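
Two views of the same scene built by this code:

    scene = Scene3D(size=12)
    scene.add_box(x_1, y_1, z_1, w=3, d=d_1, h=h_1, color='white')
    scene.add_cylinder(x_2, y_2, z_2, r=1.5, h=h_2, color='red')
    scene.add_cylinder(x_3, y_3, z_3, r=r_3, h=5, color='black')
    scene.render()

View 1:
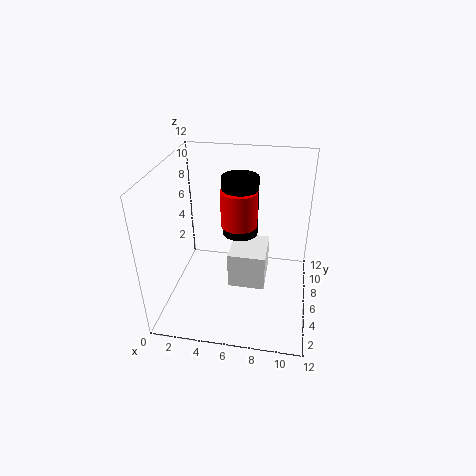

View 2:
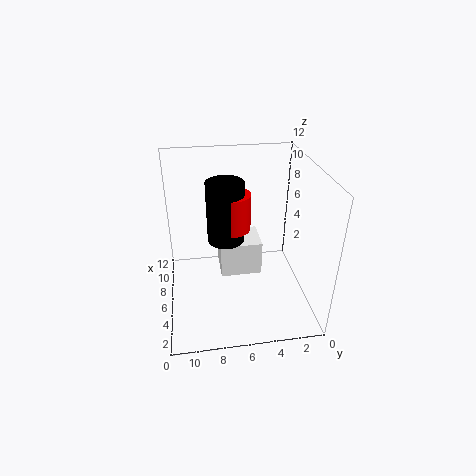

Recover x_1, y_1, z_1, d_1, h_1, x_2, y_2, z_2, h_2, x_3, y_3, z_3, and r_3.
x_1 = 5.5, y_1 = 4, z_1 = 2.5, d_1 = 3.5, h_1 = 3, x_2 = 6, y_2 = 6.5, z_2 = 7, h_2 = 3, x_3 = 6, y_3 = 7, z_3 = 6, r_3 = 1.5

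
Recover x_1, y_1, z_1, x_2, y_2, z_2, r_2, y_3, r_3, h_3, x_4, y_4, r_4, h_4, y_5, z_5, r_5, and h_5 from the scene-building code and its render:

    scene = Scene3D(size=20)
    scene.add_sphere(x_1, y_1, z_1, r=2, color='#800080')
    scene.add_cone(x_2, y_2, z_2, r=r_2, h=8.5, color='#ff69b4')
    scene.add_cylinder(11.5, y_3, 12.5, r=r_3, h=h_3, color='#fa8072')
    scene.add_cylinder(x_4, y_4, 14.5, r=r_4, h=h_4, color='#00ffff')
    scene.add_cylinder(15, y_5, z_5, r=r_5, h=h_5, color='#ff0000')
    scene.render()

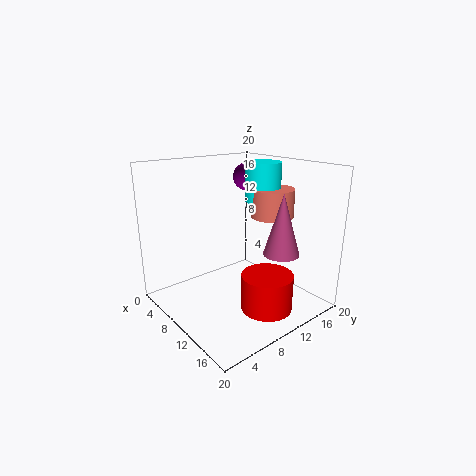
x_1 = 6.5
y_1 = 14.5
z_1 = 17.5
x_2 = 14.5
y_2 = 14
z_2 = 8
r_2 = 2.5
y_3 = 15
r_3 = 3
h_3 = 4
x_4 = 10
y_4 = 14.5
r_4 = 2.5
h_4 = 5.5
y_5 = 11
z_5 = 1
r_5 = 3.5
h_5 = 5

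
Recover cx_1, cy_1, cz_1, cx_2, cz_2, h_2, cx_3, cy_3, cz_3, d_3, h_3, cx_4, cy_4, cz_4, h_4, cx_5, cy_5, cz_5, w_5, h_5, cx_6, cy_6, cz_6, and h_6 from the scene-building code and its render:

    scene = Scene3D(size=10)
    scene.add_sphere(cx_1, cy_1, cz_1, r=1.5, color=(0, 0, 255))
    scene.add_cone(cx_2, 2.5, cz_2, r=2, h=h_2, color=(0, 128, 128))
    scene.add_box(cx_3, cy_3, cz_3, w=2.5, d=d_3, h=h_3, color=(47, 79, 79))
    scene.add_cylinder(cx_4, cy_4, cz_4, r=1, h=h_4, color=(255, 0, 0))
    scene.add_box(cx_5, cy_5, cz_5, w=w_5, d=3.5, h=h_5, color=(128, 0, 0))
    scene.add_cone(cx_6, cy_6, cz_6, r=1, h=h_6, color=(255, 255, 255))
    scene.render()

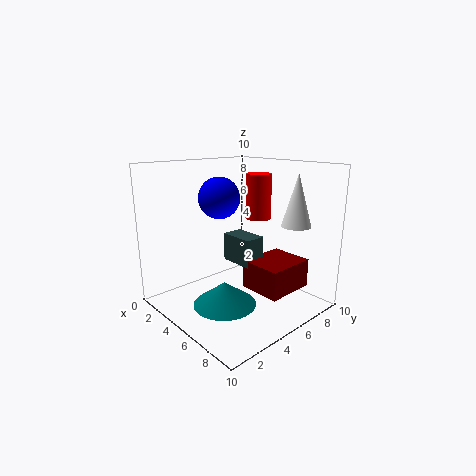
cx_1 = 3, cy_1 = 5, cz_1 = 7.5, cx_2 = 6.5, cz_2 = 1.5, h_2 = 1.5, cx_3 = 3.5, cy_3 = 5, cz_3 = 3, d_3 = 1.5, h_3 = 2, cx_4 = 3.5, cy_4 = 8.5, cz_4 = 5.5, h_4 = 3.5, cx_5 = 5.5, cy_5 = 5, cz_5 = 1.5, w_5 = 3, h_5 = 2, cx_6 = 8, cy_6 = 7.5, cz_6 = 6, h_6 = 3.5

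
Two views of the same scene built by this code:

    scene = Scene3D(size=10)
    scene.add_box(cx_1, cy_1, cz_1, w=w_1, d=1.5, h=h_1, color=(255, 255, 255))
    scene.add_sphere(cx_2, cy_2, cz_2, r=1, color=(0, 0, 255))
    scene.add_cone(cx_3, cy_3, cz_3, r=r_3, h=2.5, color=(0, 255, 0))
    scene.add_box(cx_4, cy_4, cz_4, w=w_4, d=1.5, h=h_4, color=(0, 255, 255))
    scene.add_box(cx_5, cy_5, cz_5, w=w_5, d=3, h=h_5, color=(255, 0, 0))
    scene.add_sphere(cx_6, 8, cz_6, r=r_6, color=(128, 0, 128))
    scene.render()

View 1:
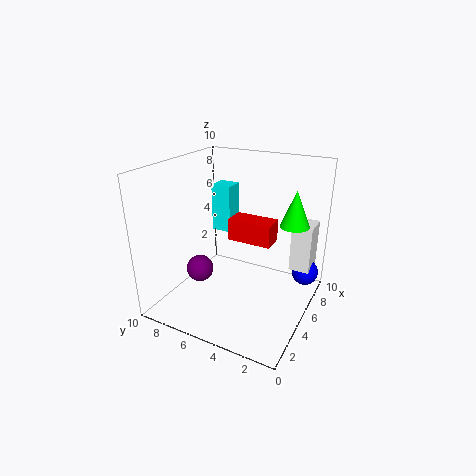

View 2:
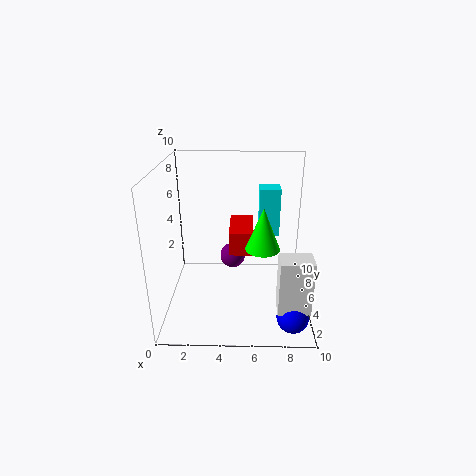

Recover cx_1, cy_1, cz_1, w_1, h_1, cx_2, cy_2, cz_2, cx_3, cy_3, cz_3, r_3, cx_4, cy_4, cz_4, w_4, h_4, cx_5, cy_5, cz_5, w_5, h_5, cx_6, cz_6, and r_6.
cx_1 = 7.5, cy_1 = 0.5, cz_1 = 2, w_1 = 2, h_1 = 3.5, cx_2 = 8.5, cy_2 = 1, cz_2 = 1.5, cx_3 = 6.5, cy_3 = 1.5, cz_3 = 6, r_3 = 1, cx_4 = 6.5, cy_4 = 6.5, cz_4 = 4.5, w_4 = 1.5, h_4 = 3.5, cx_5 = 4.5, cy_5 = 2.5, cz_5 = 5, w_5 = 1.5, h_5 = 1.5, cx_6 = 4.5, cz_6 = 2, r_6 = 1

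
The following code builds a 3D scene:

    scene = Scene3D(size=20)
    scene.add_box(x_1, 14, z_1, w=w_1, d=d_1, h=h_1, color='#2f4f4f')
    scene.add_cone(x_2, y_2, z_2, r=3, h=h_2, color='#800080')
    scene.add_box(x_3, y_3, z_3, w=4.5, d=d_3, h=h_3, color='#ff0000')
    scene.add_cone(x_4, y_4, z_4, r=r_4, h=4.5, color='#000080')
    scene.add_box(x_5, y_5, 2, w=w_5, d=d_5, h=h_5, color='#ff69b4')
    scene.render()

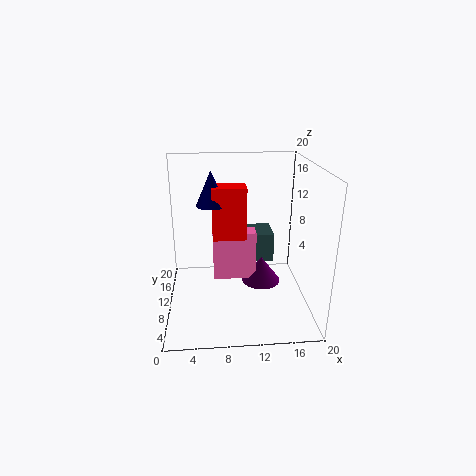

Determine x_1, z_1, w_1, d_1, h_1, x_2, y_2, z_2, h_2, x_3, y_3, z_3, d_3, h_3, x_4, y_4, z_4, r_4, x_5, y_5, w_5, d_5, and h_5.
x_1 = 9.5; z_1 = 4; w_1 = 6.5; d_1 = 5; h_1 = 4.5; x_2 = 14; y_2 = 13.5; z_2 = 1; h_2 = 4; x_3 = 6.5; y_3 = 8; z_3 = 10.5; d_3 = 3; h_3 = 7; x_4 = 6.5; y_4 = 9.5; z_4 = 15; r_4 = 2; x_5 = 6.5; y_5 = 12.5; w_5 = 6.5; d_5 = 2.5; h_5 = 7.5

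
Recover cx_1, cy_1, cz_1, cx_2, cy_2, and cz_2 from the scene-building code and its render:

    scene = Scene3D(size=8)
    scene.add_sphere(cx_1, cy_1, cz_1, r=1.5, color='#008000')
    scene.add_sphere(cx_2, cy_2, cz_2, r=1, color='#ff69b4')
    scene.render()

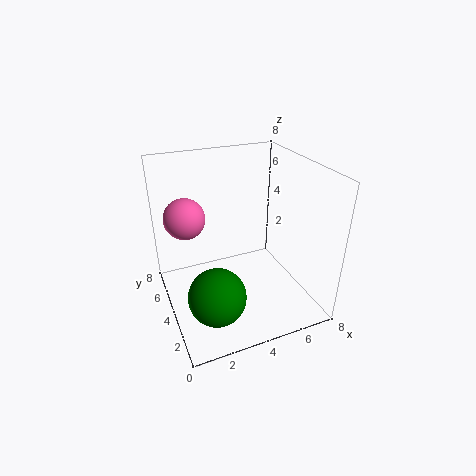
cx_1 = 2; cy_1 = 2; cz_1 = 2; cx_2 = 1; cy_2 = 3.5; cz_2 = 6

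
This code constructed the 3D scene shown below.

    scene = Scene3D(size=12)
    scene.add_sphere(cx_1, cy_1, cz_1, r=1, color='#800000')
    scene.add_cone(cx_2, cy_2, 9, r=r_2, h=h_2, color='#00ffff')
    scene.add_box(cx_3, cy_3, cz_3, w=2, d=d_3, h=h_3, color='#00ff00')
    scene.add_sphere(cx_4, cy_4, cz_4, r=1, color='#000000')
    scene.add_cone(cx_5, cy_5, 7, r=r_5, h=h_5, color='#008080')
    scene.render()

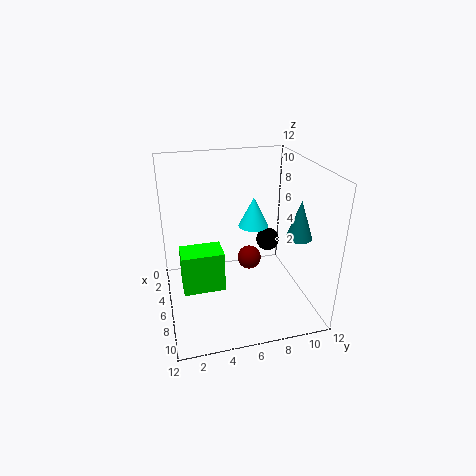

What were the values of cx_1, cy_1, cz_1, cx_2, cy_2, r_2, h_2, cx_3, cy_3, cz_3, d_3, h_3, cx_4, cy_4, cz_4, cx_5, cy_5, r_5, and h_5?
cx_1 = 6; cy_1 = 7; cz_1 = 4; cx_2 = 10; cy_2 = 6; r_2 = 1; h_2 = 2; cx_3 = 8; cy_3 = 1; cz_3 = 4; d_3 = 3; h_3 = 3; cx_4 = 5; cy_4 = 9; cz_4 = 5; cx_5 = 9; cy_5 = 10; r_5 = 1; h_5 = 3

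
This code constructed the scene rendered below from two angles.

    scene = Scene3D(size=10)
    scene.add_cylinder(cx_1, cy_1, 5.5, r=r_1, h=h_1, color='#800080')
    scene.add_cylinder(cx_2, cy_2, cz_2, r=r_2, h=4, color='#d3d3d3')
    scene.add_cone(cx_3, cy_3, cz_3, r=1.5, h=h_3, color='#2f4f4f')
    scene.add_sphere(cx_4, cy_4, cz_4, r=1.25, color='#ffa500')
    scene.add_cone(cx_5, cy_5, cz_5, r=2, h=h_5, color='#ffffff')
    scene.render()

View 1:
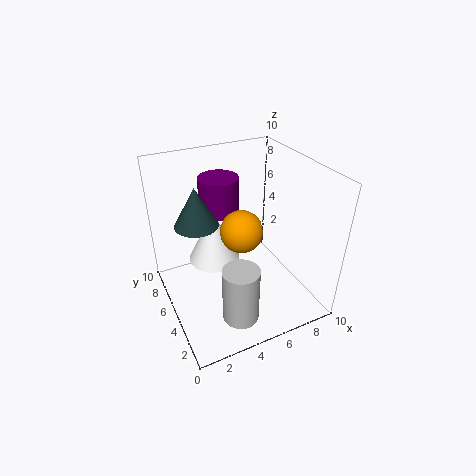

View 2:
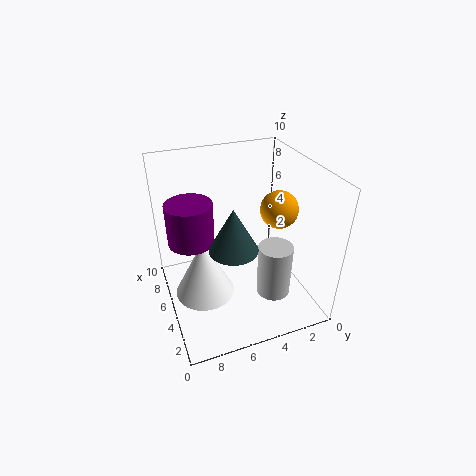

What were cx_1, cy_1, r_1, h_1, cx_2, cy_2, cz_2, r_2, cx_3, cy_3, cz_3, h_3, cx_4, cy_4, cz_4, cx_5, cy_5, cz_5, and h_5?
cx_1 = 5; cy_1 = 8.25; r_1 = 1.5; h_1 = 2.75; cx_2 = 4; cy_2 = 2.5; cz_2 = 0.25; r_2 = 1.25; cx_3 = 2.5; cy_3 = 6.25; cz_3 = 6; h_3 = 2.75; cx_4 = 4; cy_4 = 2.5; cz_4 = 7.25; cx_5 = 4.25; cy_5 = 7.75; cz_5 = 1.75; h_5 = 4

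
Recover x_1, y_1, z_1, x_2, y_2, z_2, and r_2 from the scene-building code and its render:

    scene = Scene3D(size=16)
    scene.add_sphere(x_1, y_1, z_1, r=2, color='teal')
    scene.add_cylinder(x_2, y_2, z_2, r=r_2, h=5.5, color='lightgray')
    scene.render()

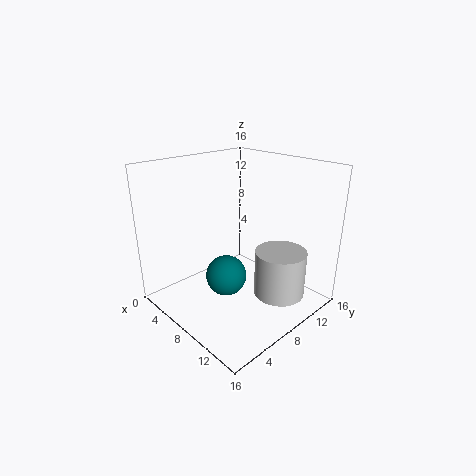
x_1 = 10.5, y_1 = 4, z_1 = 6, x_2 = 11, y_2 = 12, z_2 = 0.5, r_2 = 3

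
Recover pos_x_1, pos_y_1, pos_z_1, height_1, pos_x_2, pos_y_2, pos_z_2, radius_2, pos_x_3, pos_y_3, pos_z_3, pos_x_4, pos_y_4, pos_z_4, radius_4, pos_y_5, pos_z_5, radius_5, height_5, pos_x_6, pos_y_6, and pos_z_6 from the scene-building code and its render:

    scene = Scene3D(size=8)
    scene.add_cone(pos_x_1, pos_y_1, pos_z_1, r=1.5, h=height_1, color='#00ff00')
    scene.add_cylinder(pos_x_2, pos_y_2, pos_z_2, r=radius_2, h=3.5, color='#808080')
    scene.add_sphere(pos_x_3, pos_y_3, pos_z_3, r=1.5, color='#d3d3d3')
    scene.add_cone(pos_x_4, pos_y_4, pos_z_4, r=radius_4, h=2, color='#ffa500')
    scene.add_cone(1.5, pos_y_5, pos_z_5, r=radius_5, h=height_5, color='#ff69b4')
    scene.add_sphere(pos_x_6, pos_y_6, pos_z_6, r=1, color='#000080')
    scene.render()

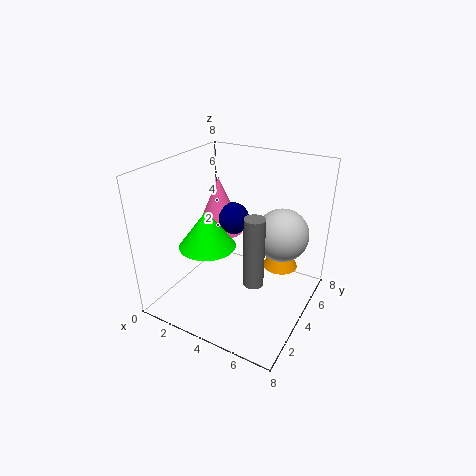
pos_x_1 = 3
pos_y_1 = 2.5
pos_z_1 = 4
height_1 = 2
pos_x_2 = 6
pos_y_2 = 2
pos_z_2 = 3
radius_2 = 0.5
pos_x_3 = 6
pos_y_3 = 5.5
pos_z_3 = 4
pos_x_4 = 6
pos_y_4 = 5.5
pos_z_4 = 2
radius_4 = 1
pos_y_5 = 6
pos_z_5 = 3
radius_5 = 1.5
height_5 = 3.5
pos_x_6 = 2.5
pos_y_6 = 6
pos_z_6 = 4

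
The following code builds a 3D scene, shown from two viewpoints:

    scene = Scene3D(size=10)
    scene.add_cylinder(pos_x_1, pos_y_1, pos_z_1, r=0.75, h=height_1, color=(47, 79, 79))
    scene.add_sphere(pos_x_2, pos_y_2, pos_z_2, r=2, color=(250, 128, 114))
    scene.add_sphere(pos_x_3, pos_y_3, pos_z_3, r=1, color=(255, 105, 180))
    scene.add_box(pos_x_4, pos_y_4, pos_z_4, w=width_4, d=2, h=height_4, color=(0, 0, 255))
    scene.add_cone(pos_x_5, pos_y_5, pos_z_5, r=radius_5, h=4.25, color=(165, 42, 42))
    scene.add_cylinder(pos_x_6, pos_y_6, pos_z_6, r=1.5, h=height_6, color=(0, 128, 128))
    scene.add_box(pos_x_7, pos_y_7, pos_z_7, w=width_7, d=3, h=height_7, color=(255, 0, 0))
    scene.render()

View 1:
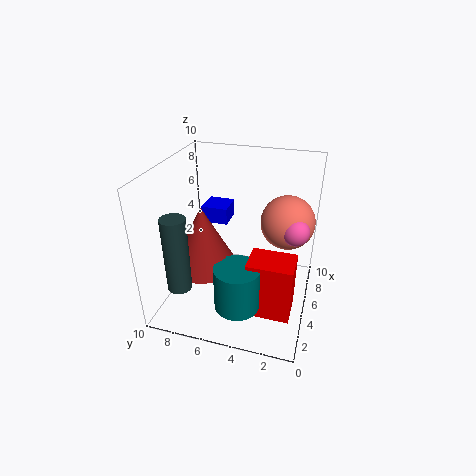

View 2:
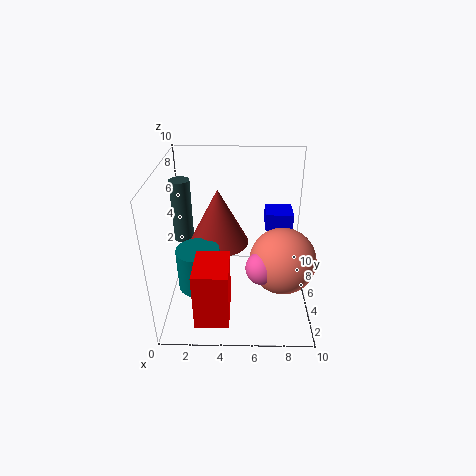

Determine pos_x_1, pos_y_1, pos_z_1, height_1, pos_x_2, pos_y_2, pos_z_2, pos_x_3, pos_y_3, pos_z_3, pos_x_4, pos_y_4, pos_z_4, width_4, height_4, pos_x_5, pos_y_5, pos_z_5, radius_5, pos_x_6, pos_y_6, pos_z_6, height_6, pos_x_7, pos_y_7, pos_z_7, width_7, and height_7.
pos_x_1 = 0.75, pos_y_1 = 7.5, pos_z_1 = 3.5, height_1 = 4.75, pos_x_2 = 7.75, pos_y_2 = 2, pos_z_2 = 5.25, pos_x_3 = 6.5, pos_y_3 = 1.25, pos_z_3 = 5.25, pos_x_4 = 7, pos_y_4 = 6.5, pos_z_4 = 4.75, width_4 = 2, height_4 = 1.25, pos_x_5 = 3.5, pos_y_5 = 7, pos_z_5 = 3.5, radius_5 = 2.25, pos_x_6 = 2.25, pos_y_6 = 4.25, pos_z_6 = 1.5, height_6 = 3, pos_x_7 = 2.25, pos_y_7 = 0.75, pos_z_7 = 0.75, width_7 = 2.25, height_7 = 4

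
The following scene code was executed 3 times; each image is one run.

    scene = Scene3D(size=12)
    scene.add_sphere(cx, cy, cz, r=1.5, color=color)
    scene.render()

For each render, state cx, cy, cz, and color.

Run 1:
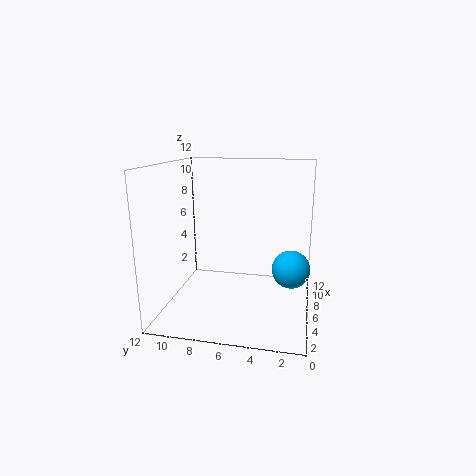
cx = 5
cy = 1.5
cz = 4
color = 'deepskyblue'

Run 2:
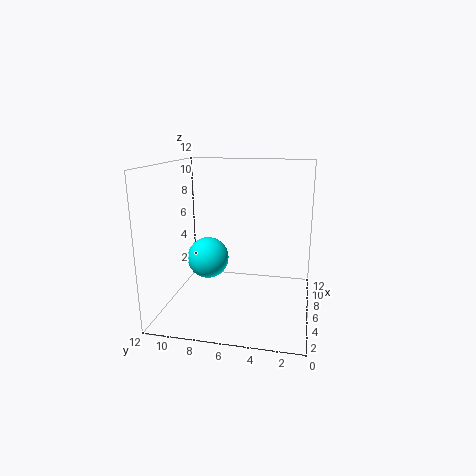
cx = 2.5
cy = 7.5
cz = 5.5
color = 'cyan'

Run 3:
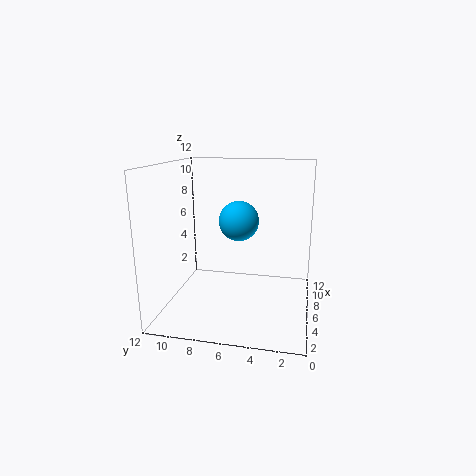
cx = 4
cy = 5.5
cz = 8
color = 'deepskyblue'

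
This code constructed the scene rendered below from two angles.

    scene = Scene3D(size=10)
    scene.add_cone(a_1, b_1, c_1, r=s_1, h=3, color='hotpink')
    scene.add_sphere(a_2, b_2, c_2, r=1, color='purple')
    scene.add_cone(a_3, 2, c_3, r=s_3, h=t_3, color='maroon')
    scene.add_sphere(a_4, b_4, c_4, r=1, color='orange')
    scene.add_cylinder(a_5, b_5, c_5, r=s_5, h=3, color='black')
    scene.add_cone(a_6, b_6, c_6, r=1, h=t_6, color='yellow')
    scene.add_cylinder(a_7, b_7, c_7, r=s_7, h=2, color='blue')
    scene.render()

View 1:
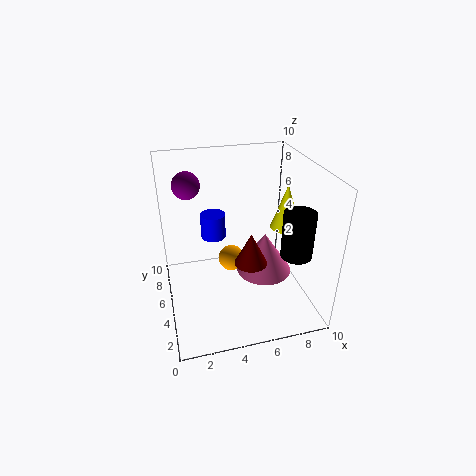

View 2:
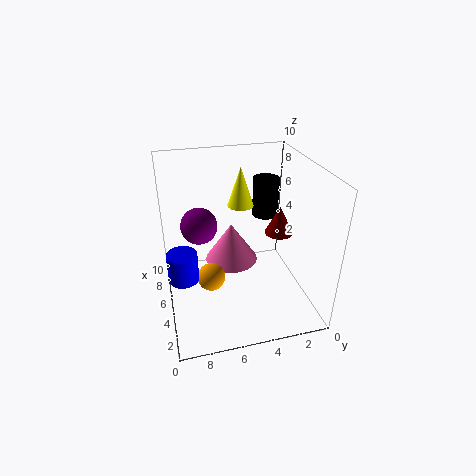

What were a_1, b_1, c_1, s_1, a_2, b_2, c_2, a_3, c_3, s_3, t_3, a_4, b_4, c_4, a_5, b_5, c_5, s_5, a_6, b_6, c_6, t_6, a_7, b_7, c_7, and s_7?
a_1 = 7; b_1 = 5; c_1 = 2; s_1 = 2; a_2 = 2; b_2 = 8; c_2 = 8; a_3 = 5; c_3 = 5; s_3 = 1; t_3 = 2; a_4 = 5; b_4 = 7; c_4 = 2; a_5 = 8; b_5 = 2; c_5 = 5; s_5 = 1; a_6 = 8; b_6 = 4; c_6 = 6; t_6 = 3; a_7 = 4; b_7 = 9; c_7 = 3; s_7 = 1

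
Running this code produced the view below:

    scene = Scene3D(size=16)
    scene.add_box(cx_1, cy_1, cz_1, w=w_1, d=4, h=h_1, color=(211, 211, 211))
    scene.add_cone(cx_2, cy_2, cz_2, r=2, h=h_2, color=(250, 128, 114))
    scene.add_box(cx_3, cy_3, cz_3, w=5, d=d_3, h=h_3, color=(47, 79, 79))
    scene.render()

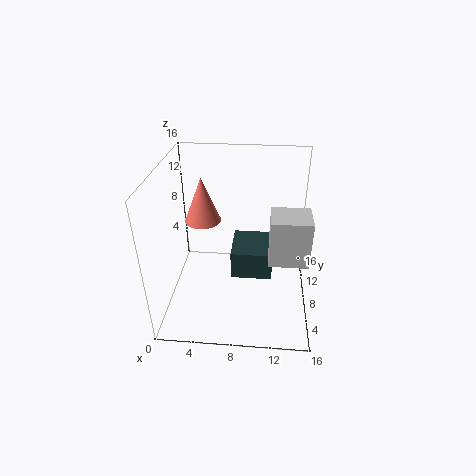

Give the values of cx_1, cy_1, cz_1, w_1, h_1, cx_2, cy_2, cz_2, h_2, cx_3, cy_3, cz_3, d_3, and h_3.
cx_1 = 11.5
cy_1 = 7
cz_1 = 5
w_1 = 4.5
h_1 = 5.5
cx_2 = 4
cy_2 = 9
cz_2 = 9.5
h_2 = 5
cx_3 = 7
cy_3 = 9
cz_3 = 1.5
d_3 = 5.5
h_3 = 3.5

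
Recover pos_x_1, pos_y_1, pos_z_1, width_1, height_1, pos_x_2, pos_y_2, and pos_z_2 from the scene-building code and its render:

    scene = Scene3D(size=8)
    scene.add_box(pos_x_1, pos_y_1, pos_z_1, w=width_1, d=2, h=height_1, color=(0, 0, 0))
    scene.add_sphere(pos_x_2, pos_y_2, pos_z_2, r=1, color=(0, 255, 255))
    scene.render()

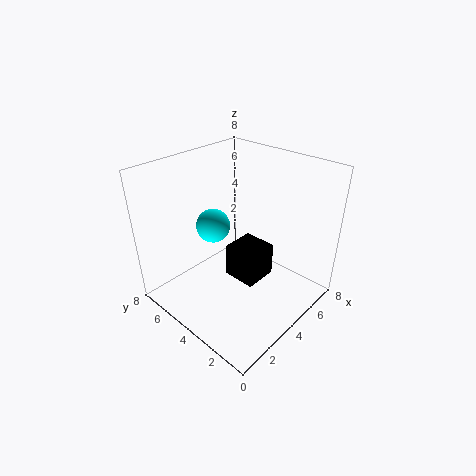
pos_x_1 = 4
pos_y_1 = 3
pos_z_1 = 1
width_1 = 2
height_1 = 2
pos_x_2 = 4
pos_y_2 = 6
pos_z_2 = 4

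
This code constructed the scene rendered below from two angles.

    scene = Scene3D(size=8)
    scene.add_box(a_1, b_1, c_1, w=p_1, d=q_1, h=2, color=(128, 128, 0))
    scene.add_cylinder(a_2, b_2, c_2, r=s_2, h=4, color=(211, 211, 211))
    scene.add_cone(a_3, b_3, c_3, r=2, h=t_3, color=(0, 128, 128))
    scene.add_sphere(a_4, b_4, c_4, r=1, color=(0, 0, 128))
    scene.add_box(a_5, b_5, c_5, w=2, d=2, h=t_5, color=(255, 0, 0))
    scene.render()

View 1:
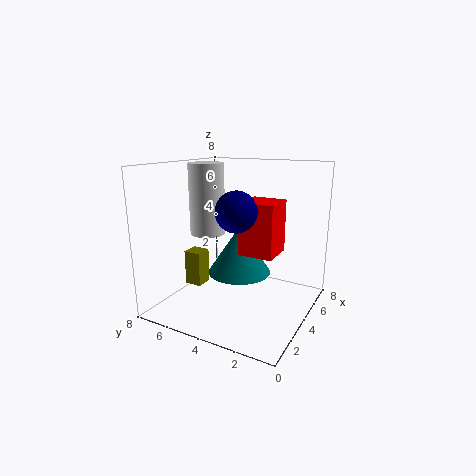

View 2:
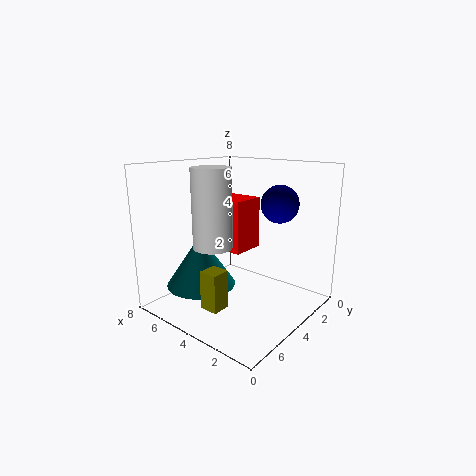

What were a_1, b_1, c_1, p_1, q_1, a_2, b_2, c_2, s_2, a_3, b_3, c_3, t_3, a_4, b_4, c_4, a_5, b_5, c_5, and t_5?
a_1 = 3, b_1 = 6, c_1 = 1, p_1 = 1, q_1 = 1, a_2 = 4, b_2 = 6, c_2 = 4, s_2 = 1, a_3 = 6, b_3 = 5, c_3 = 1, t_3 = 3, a_4 = 2, b_4 = 3, c_4 = 6, a_5 = 4, b_5 = 2, c_5 = 3, t_5 = 3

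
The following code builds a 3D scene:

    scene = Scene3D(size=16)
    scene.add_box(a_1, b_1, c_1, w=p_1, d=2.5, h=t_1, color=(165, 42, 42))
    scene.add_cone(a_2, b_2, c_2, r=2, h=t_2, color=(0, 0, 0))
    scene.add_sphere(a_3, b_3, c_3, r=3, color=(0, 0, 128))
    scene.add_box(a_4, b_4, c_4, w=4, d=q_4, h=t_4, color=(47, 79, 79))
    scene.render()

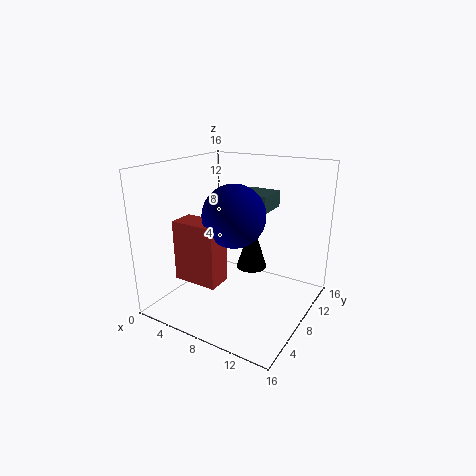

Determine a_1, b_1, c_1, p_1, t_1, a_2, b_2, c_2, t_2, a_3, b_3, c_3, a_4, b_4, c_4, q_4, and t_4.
a_1 = 5, b_1 = 1, c_1 = 5.5, p_1 = 4.5, t_1 = 6, a_2 = 6.5, b_2 = 14, c_2 = 1.5, t_2 = 6.5, a_3 = 10, b_3 = 4, c_3 = 12, a_4 = 5.5, b_4 = 11.5, c_4 = 10, q_4 = 4, t_4 = 2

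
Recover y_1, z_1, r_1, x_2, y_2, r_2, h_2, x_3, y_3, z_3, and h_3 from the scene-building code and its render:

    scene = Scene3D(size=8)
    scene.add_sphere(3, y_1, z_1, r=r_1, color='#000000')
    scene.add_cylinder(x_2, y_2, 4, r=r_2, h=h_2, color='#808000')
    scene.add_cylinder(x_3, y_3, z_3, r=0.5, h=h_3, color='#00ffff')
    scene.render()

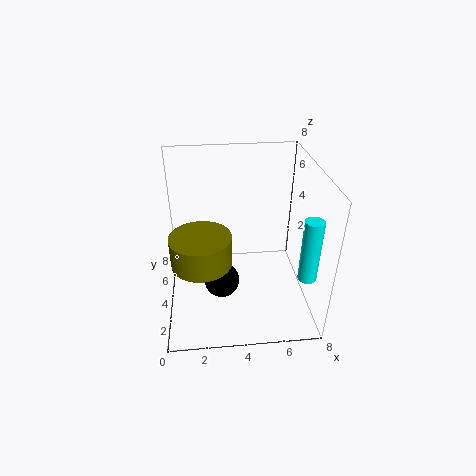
y_1 = 3.5
z_1 = 1.5
r_1 = 1
x_2 = 2
y_2 = 2
r_2 = 1.5
h_2 = 1.5
x_3 = 7.5
y_3 = 2
z_3 = 2.5
h_3 = 3.5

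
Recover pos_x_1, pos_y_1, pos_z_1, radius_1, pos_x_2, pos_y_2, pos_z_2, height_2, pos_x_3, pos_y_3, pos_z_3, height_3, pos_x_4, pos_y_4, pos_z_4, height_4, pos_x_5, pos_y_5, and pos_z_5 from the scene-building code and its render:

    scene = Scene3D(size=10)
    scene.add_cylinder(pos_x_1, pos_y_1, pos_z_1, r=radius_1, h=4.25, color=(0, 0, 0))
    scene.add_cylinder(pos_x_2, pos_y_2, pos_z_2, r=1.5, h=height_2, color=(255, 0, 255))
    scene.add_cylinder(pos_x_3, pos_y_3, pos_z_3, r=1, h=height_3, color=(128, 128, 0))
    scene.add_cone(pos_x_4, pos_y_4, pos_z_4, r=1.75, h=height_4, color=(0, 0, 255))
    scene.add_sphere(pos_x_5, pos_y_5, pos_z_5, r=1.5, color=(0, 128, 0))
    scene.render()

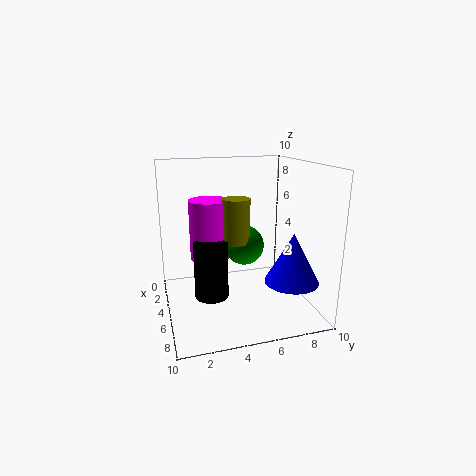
pos_x_1 = 4; pos_y_1 = 3.25; pos_z_1 = 0.25; radius_1 = 1.25; pos_x_2 = 2.5; pos_y_2 = 3.5; pos_z_2 = 2.75; height_2 = 4.5; pos_x_3 = 3.75; pos_y_3 = 5.25; pos_z_3 = 4.25; height_3 = 3.25; pos_x_4 = 8; pos_y_4 = 7.75; pos_z_4 = 2.75; height_4 = 3.25; pos_x_5 = 3.25; pos_y_5 = 6; pos_z_5 = 3.75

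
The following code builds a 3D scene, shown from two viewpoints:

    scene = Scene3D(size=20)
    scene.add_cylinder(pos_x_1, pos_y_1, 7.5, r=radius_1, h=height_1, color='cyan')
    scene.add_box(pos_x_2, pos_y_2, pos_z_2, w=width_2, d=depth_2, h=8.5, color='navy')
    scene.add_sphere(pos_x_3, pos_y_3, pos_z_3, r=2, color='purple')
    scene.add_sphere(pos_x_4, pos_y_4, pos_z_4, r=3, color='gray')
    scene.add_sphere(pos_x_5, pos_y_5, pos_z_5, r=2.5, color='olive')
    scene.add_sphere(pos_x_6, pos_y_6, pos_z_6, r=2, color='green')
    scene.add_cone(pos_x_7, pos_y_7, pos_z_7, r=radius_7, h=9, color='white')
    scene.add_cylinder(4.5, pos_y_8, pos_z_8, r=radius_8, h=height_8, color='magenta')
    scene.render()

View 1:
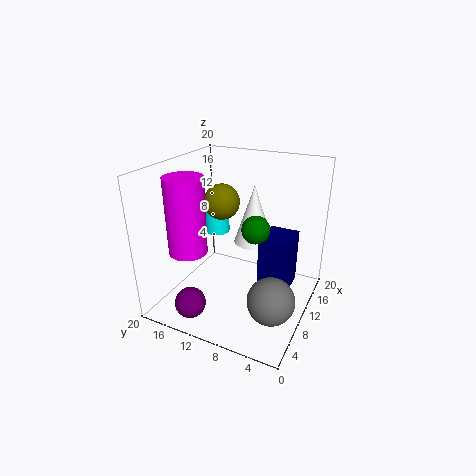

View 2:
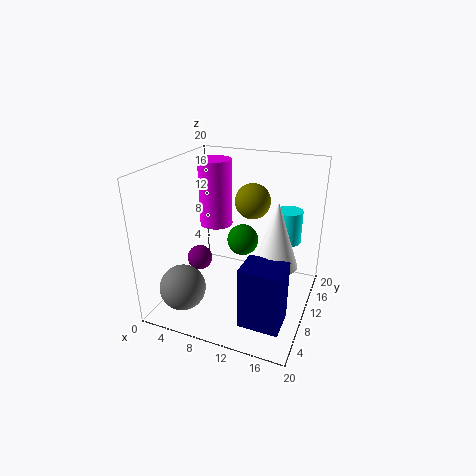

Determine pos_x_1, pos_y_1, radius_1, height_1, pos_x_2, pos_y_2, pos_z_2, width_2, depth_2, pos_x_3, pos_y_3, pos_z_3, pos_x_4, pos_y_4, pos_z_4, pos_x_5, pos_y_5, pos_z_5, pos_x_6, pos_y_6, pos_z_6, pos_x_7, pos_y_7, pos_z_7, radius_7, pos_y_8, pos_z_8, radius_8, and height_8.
pos_x_1 = 15.5, pos_y_1 = 16.5, radius_1 = 2, height_1 = 5, pos_x_2 = 12.5, pos_y_2 = 3.5, pos_z_2 = 0.5, width_2 = 5.5, depth_2 = 4.5, pos_x_3 = 2, pos_y_3 = 13, pos_z_3 = 3.5, pos_x_4 = 5, pos_y_4 = 3, pos_z_4 = 5, pos_x_5 = 11, pos_y_5 = 13, pos_z_5 = 14.5, pos_x_6 = 11.5, pos_y_6 = 8, pos_z_6 = 11, pos_x_7 = 15.5, pos_y_7 = 10, pos_z_7 = 7, radius_7 = 3, pos_y_8 = 14.5, pos_z_8 = 9.5, radius_8 = 2.5, height_8 = 10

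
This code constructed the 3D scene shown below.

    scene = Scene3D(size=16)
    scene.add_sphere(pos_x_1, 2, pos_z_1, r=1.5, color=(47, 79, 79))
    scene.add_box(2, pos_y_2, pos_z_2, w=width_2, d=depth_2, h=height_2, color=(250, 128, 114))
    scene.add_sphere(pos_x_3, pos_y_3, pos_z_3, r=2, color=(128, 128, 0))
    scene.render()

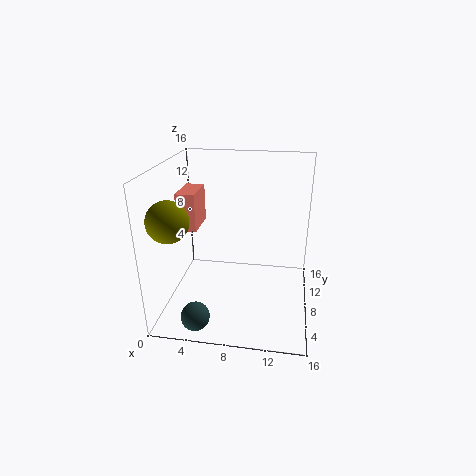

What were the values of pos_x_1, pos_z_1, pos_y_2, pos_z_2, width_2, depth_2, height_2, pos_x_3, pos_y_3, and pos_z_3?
pos_x_1 = 4.5, pos_z_1 = 1.5, pos_y_2 = 5.5, pos_z_2 = 9.5, width_2 = 2, depth_2 = 4, height_2 = 4, pos_x_3 = 2.5, pos_y_3 = 2, pos_z_3 = 12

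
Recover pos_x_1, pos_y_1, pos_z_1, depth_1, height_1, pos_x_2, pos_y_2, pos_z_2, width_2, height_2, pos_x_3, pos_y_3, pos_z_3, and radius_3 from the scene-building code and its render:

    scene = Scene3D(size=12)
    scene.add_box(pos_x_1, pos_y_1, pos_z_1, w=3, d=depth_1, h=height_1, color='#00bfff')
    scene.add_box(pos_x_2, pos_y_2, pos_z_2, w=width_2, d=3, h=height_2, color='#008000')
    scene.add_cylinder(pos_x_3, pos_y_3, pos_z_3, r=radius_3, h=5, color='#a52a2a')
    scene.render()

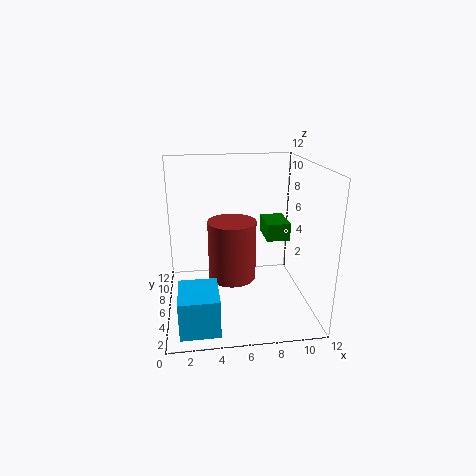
pos_x_1 = 1, pos_y_1 = 0.5, pos_z_1 = 0.5, depth_1 = 3.5, height_1 = 3, pos_x_2 = 8.5, pos_y_2 = 6, pos_z_2 = 5.5, width_2 = 2, height_2 = 1.5, pos_x_3 = 5.5, pos_y_3 = 6, pos_z_3 = 2.5, radius_3 = 2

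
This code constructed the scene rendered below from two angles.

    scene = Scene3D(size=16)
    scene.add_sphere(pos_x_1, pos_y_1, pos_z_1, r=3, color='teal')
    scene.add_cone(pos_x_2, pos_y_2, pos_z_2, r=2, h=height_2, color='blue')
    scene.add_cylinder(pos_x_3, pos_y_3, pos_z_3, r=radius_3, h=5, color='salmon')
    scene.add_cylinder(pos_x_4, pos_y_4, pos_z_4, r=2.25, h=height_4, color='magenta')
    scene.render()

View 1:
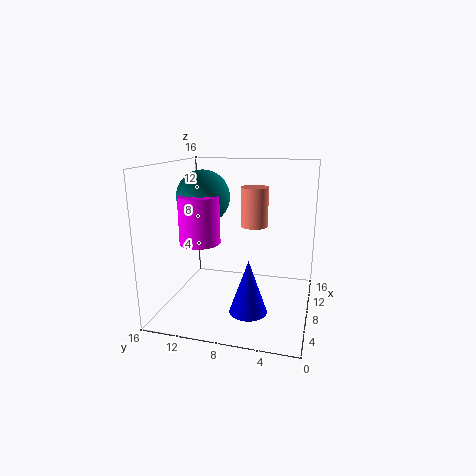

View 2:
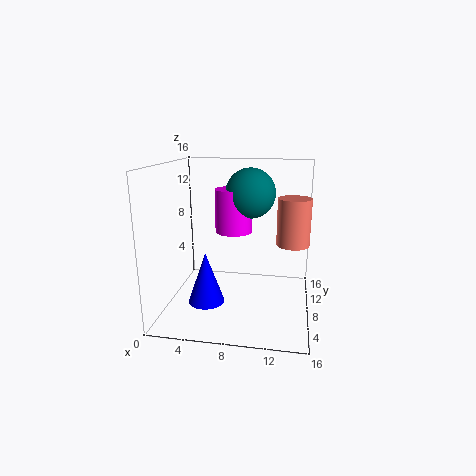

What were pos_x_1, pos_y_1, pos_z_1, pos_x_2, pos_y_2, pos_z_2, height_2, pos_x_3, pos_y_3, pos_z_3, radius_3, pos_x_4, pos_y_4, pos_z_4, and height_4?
pos_x_1 = 8.75, pos_y_1 = 12.25, pos_z_1 = 12.25, pos_x_2 = 4.75, pos_y_2 = 6, pos_z_2 = 1, height_2 = 5.75, pos_x_3 = 14, pos_y_3 = 7.5, pos_z_3 = 7.75, radius_3 = 1.75, pos_x_4 = 6.75, pos_y_4 = 12, pos_z_4 = 7.5, height_4 = 5.25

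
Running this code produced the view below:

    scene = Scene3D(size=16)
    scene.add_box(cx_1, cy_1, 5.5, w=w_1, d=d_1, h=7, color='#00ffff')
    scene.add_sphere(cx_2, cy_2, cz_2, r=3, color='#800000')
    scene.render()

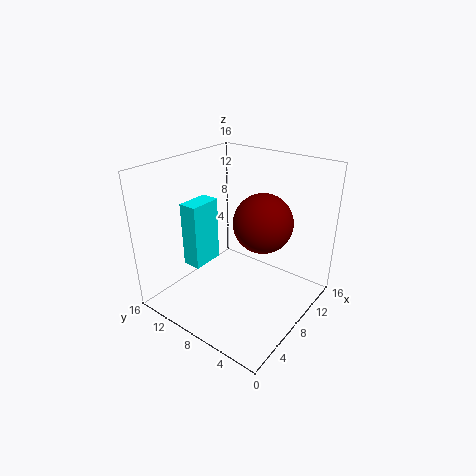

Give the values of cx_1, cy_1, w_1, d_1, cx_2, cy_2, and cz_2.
cx_1 = 3.5
cy_1 = 10
w_1 = 3.5
d_1 = 2
cx_2 = 7.5
cy_2 = 4.5
cz_2 = 11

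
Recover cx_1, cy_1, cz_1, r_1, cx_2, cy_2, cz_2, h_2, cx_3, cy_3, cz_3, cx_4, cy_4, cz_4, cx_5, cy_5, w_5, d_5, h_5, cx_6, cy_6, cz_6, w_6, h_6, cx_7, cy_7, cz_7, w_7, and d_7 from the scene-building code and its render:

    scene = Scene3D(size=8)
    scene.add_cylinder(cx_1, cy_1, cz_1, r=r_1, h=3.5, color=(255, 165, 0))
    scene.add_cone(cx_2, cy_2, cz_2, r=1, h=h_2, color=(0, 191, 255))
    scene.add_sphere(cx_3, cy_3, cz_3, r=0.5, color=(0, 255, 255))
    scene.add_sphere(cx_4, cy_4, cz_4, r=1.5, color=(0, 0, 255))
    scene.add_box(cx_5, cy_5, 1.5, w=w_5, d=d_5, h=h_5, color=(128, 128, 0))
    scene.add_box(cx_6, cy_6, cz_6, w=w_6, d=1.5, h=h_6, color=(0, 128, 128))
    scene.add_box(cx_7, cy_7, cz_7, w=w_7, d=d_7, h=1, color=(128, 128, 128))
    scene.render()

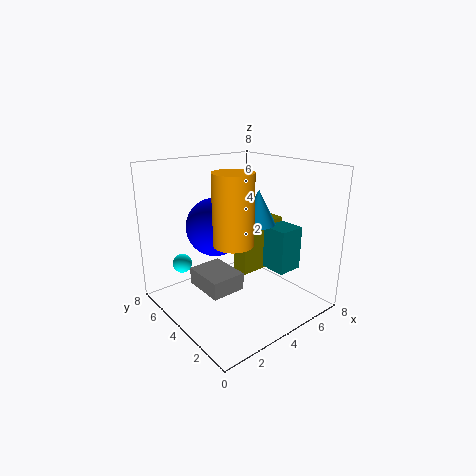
cx_1 = 2.5, cy_1 = 2.5, cz_1 = 4.5, r_1 = 1, cx_2 = 5.5, cy_2 = 4, cz_2 = 4.5, h_2 = 2, cx_3 = 1, cy_3 = 5, cz_3 = 3, cx_4 = 2.5, cy_4 = 4, cz_4 = 5, cx_5 = 4.5, cy_5 = 4, w_5 = 3, d_5 = 1, h_5 = 3, cx_6 = 5.5, cy_6 = 2, cz_6 = 2, w_6 = 1.5, h_6 = 2.5, cx_7 = 2, cy_7 = 3.5, cz_7 = 1, w_7 = 2, d_7 = 2.5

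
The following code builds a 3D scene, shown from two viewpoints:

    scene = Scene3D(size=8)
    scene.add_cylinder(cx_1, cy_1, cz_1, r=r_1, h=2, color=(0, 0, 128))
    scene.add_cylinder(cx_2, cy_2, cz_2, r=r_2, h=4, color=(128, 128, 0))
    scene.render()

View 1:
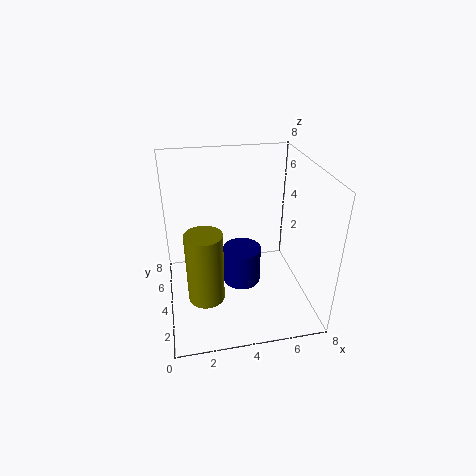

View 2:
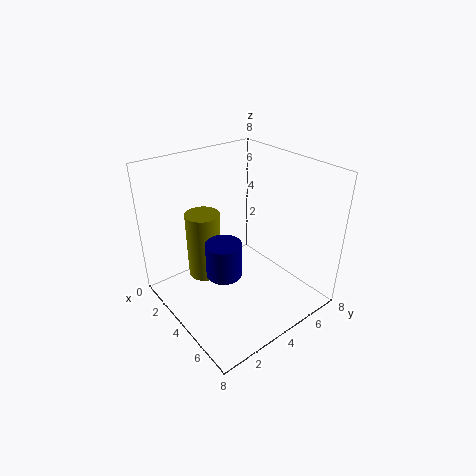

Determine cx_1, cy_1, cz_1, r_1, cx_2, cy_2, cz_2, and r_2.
cx_1 = 4; cy_1 = 3; cz_1 = 2; r_1 = 1; cx_2 = 2; cy_2 = 3; cz_2 = 1; r_2 = 1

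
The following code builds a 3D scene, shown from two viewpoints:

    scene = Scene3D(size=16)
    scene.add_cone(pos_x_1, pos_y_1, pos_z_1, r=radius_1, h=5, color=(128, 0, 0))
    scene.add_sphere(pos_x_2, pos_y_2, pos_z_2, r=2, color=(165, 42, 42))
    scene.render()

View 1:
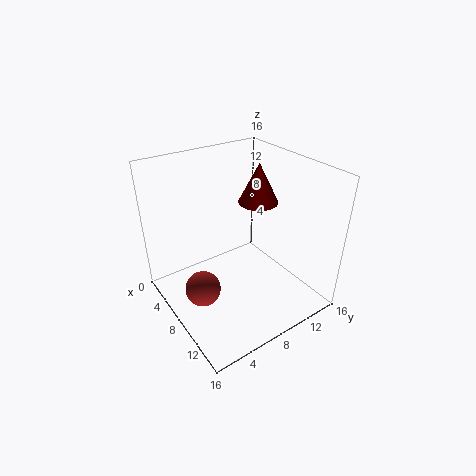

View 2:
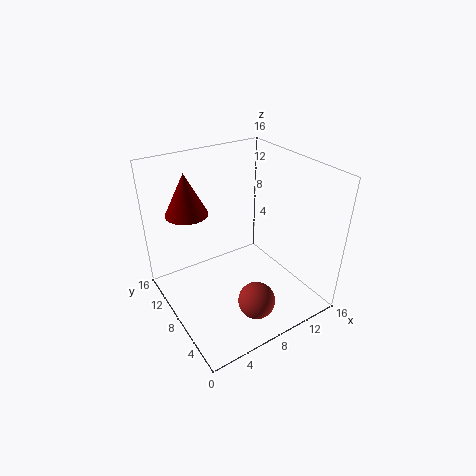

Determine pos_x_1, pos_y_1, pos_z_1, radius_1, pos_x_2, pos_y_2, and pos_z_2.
pos_x_1 = 4.5, pos_y_1 = 13.5, pos_z_1 = 9.5, radius_1 = 2.5, pos_x_2 = 7.5, pos_y_2 = 3.5, pos_z_2 = 2.5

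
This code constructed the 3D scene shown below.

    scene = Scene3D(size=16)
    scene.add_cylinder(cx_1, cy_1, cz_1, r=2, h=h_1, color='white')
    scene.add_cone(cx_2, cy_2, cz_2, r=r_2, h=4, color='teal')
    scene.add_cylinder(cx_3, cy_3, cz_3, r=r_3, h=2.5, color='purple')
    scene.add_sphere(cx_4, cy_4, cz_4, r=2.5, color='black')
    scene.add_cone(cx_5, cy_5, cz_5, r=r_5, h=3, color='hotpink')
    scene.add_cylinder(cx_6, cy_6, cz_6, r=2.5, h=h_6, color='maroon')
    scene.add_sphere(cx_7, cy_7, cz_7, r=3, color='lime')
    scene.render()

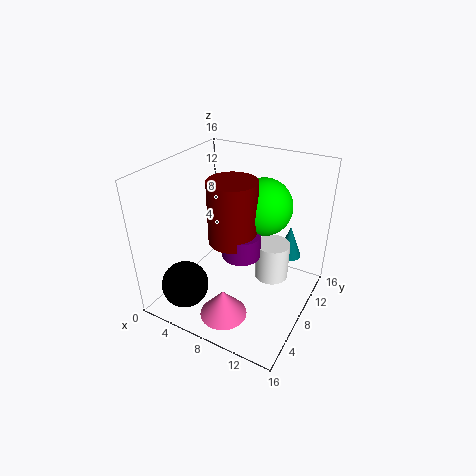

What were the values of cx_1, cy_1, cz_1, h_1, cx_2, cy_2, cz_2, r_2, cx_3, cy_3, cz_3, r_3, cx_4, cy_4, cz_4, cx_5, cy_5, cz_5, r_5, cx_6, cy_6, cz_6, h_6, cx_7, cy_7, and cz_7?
cx_1 = 11; cy_1 = 11; cz_1 = 2; h_1 = 4.5; cx_2 = 12; cy_2 = 14; cz_2 = 3.5; r_2 = 1.5; cx_3 = 9.5; cy_3 = 6; cz_3 = 7.5; r_3 = 2; cx_4 = 4.5; cy_4 = 2.5; cz_4 = 4; cx_5 = 9; cy_5 = 3; cz_5 = 1.5; r_5 = 2.5; cx_6 = 8.5; cy_6 = 6; cz_6 = 9; h_6 = 6.5; cx_7 = 10.5; cy_7 = 9; cz_7 = 12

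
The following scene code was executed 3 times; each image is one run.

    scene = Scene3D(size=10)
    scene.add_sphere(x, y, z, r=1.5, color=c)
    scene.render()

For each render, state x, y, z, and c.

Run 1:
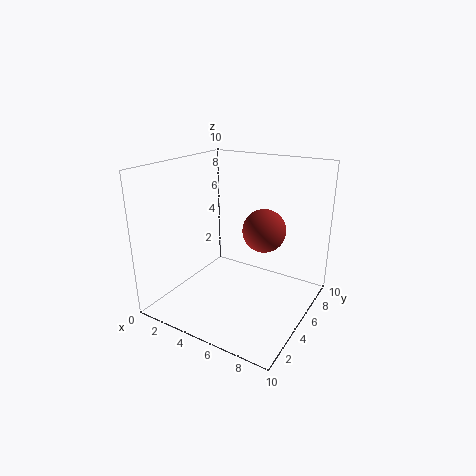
x = 6.5; y = 6; z = 5.5; c = 'brown'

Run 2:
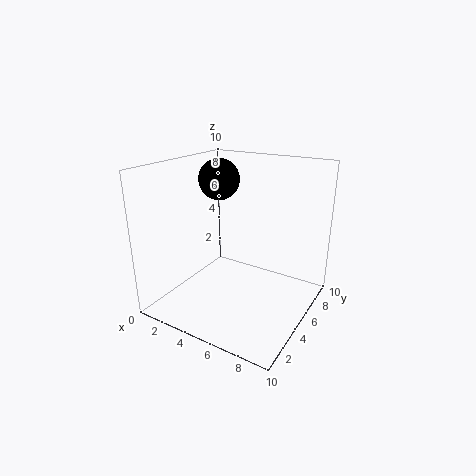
x = 2.5; y = 6.5; z = 8.5; c = 'black'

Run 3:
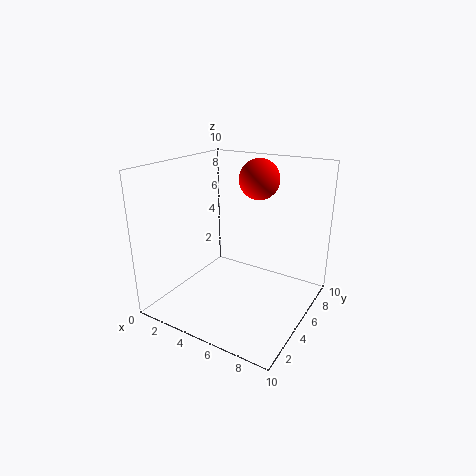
x = 5; y = 8; z = 8.5; c = 'red'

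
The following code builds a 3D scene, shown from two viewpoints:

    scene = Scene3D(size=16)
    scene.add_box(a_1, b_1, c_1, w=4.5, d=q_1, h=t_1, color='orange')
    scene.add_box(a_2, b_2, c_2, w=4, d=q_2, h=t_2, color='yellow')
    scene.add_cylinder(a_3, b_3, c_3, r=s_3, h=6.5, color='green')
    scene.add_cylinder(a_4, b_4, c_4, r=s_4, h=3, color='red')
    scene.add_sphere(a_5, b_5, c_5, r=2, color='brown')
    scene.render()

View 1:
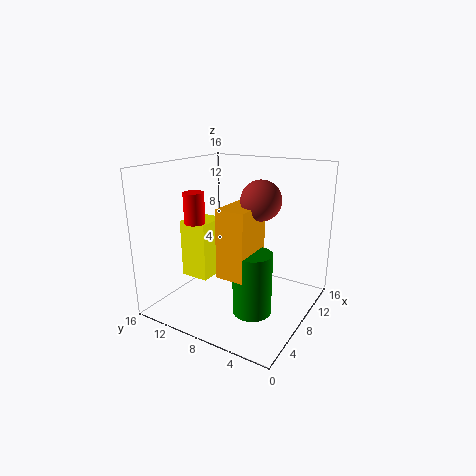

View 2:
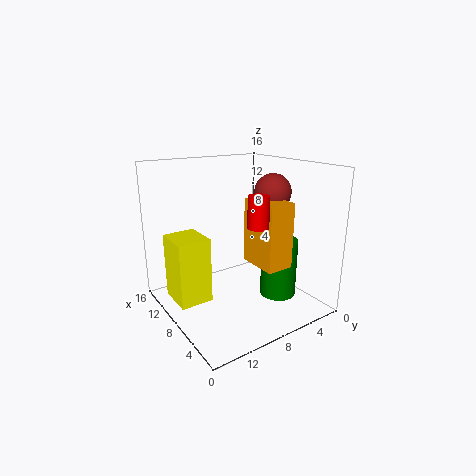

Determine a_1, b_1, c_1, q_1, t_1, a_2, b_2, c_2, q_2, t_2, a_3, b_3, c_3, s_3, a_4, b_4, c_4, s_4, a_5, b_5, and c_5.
a_1 = 3; b_1 = 4.5; c_1 = 5.5; q_1 = 3; t_1 = 7; a_2 = 7; b_2 = 12; c_2 = 2; q_2 = 3.5; t_2 = 7; a_3 = 5; b_3 = 4.5; c_3 = 1.5; s_3 = 2; a_4 = 2.5; b_4 = 9.5; c_4 = 11; s_4 = 1; a_5 = 6.5; b_5 = 4.5; c_5 = 13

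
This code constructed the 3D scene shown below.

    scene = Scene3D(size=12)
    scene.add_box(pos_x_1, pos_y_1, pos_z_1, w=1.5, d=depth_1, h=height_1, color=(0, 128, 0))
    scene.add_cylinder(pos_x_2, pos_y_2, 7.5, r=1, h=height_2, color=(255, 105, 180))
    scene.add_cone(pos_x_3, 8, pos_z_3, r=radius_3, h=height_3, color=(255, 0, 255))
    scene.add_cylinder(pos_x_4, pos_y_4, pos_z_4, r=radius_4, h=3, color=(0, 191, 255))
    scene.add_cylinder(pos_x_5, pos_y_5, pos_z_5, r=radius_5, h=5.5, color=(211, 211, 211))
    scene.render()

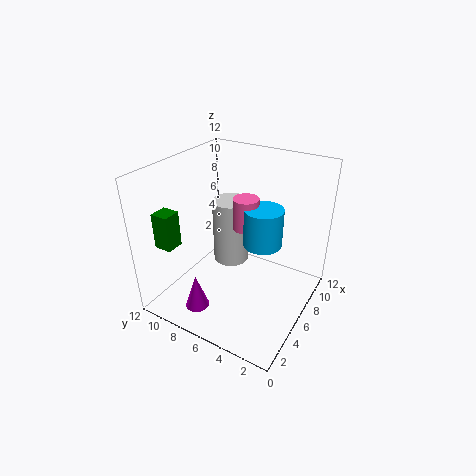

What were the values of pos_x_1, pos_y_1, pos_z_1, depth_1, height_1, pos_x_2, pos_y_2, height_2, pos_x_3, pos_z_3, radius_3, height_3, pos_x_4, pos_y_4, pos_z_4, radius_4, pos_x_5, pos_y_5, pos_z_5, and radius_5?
pos_x_1 = 2, pos_y_1 = 10, pos_z_1 = 5.5, depth_1 = 1.5, height_1 = 3, pos_x_2 = 5.5, pos_y_2 = 5, height_2 = 2.5, pos_x_3 = 2.5, pos_z_3 = 0.5, radius_3 = 1, height_3 = 3, pos_x_4 = 5.5, pos_y_4 = 3.5, pos_z_4 = 6.5, radius_4 = 1.5, pos_x_5 = 6.5, pos_y_5 = 7, pos_z_5 = 3.5, radius_5 = 1.5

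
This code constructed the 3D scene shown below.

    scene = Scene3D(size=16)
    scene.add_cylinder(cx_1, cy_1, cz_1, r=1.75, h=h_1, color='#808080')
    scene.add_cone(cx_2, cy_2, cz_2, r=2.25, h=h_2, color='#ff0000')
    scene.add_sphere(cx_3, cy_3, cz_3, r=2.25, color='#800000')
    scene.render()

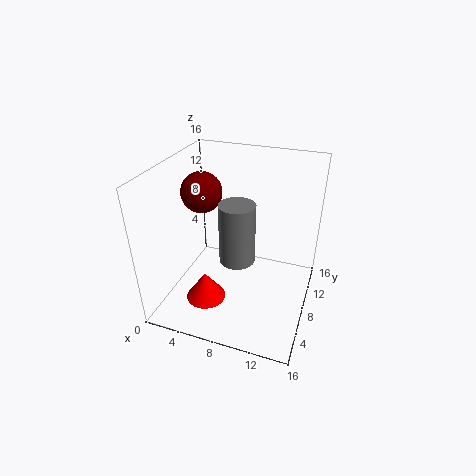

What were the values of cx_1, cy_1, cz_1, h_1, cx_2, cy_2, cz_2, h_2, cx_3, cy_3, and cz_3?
cx_1 = 9.25; cy_1 = 4.25; cz_1 = 8; h_1 = 6; cx_2 = 5; cy_2 = 5.25; cz_2 = 1; h_2 = 3.25; cx_3 = 3.75; cy_3 = 8.25; cz_3 = 12.75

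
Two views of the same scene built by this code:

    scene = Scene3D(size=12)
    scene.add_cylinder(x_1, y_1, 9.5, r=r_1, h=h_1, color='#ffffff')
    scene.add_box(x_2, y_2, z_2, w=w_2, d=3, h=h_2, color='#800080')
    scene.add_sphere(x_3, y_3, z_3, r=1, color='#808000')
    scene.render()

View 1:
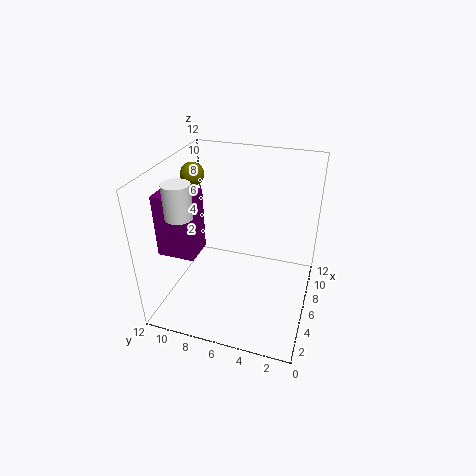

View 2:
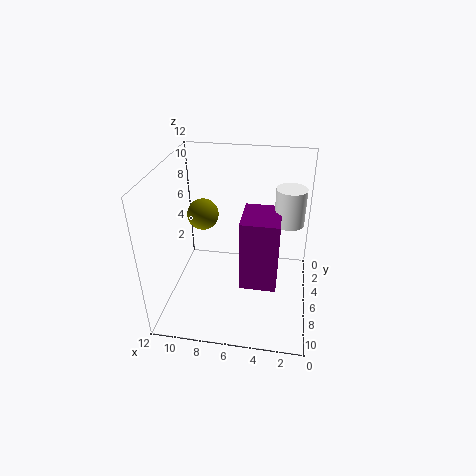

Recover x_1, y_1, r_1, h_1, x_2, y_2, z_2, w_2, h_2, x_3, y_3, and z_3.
x_1 = 2, y_1 = 9, r_1 = 1, h_1 = 2.5, x_2 = 2.5, y_2 = 8.5, z_2 = 5.5, w_2 = 2.5, h_2 = 5, x_3 = 7.5, y_3 = 10.5, z_3 = 10.5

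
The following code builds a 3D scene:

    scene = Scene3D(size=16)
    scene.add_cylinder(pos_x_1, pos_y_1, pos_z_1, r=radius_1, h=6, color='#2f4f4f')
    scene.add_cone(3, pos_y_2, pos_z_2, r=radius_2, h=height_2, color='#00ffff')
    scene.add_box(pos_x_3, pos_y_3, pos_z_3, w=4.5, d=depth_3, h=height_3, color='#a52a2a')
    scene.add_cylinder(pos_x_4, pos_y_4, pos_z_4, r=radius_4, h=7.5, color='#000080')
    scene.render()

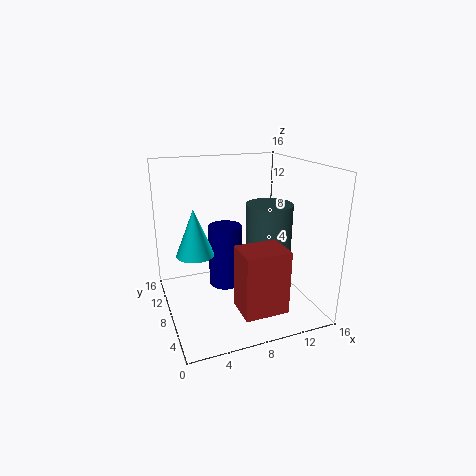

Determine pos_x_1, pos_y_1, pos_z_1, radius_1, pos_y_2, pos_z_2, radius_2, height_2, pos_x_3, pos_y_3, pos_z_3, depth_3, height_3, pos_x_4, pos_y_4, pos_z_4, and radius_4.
pos_x_1 = 11; pos_y_1 = 6.5; pos_z_1 = 6; radius_1 = 2.5; pos_y_2 = 7.5; pos_z_2 = 7; radius_2 = 2; height_2 = 5; pos_x_3 = 6; pos_y_3 = 0.5; pos_z_3 = 2.5; depth_3 = 3.5; height_3 = 6.5; pos_x_4 = 7.5; pos_y_4 = 11; pos_z_4 = 1; radius_4 = 2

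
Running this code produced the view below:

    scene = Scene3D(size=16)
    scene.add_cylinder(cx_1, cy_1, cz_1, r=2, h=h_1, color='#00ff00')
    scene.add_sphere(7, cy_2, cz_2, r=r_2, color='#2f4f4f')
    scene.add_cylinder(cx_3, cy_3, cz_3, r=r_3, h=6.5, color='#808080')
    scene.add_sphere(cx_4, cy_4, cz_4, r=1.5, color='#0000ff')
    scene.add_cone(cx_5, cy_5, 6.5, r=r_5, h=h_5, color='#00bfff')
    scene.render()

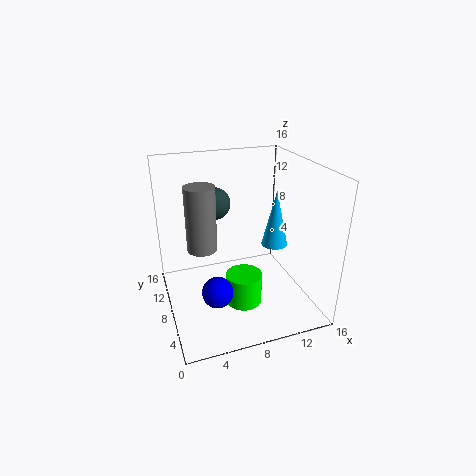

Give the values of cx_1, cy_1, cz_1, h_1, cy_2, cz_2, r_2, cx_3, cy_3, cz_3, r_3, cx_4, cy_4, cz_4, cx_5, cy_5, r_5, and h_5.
cx_1 = 8; cy_1 = 6; cz_1 = 1; h_1 = 3.5; cy_2 = 14; cz_2 = 10; r_2 = 2; cx_3 = 3.5; cy_3 = 6; cz_3 = 8.5; r_3 = 1.5; cx_4 = 4; cy_4 = 2.5; cz_4 = 5.5; cx_5 = 12.5; cy_5 = 8; r_5 = 1.5; h_5 = 6.5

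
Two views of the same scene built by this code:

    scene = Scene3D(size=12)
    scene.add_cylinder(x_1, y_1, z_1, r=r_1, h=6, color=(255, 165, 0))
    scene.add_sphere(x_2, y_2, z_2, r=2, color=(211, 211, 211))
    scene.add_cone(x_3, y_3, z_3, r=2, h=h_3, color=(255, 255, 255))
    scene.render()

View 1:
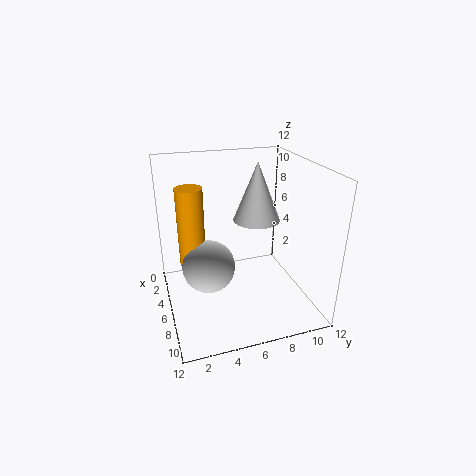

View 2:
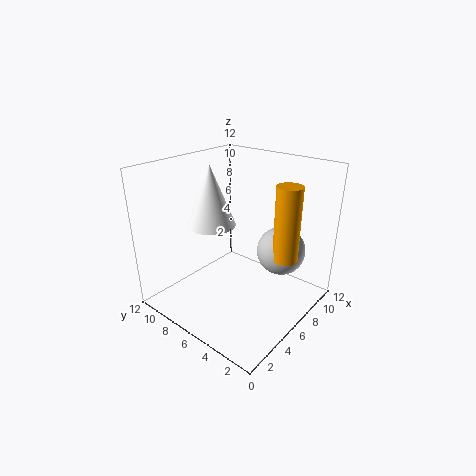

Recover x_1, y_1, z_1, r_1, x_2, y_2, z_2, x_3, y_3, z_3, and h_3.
x_1 = 7; y_1 = 2; z_1 = 5; r_1 = 1; x_2 = 8; y_2 = 3; z_2 = 5; x_3 = 5; y_3 = 8; z_3 = 7; h_3 = 5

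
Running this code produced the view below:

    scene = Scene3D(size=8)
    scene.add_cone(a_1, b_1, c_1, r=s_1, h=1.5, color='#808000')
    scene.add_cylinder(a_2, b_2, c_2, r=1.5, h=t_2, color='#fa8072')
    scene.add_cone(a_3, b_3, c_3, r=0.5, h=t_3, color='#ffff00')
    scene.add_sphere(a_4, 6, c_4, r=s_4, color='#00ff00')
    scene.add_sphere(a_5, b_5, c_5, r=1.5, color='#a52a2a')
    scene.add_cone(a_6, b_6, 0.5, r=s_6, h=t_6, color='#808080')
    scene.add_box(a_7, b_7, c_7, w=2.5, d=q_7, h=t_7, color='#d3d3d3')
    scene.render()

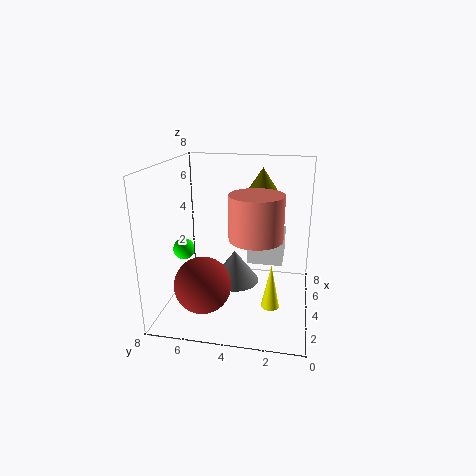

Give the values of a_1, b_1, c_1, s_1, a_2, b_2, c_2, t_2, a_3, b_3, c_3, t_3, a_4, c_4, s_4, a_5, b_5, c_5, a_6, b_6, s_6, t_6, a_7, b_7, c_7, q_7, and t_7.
a_1 = 6.5; b_1 = 3; c_1 = 6; s_1 = 1; a_2 = 4; b_2 = 3; c_2 = 4; t_2 = 2.5; a_3 = 3; b_3 = 2; c_3 = 0.5; t_3 = 2.5; a_4 = 1; c_4 = 4.5; s_4 = 0.5; a_5 = 2; b_5 = 5.5; c_5 = 2; a_6 = 5.5; b_6 = 4.5; s_6 = 1.5; t_6 = 2; a_7 = 4; b_7 = 1.5; c_7 = 2.5; q_7 = 2; t_7 = 1.5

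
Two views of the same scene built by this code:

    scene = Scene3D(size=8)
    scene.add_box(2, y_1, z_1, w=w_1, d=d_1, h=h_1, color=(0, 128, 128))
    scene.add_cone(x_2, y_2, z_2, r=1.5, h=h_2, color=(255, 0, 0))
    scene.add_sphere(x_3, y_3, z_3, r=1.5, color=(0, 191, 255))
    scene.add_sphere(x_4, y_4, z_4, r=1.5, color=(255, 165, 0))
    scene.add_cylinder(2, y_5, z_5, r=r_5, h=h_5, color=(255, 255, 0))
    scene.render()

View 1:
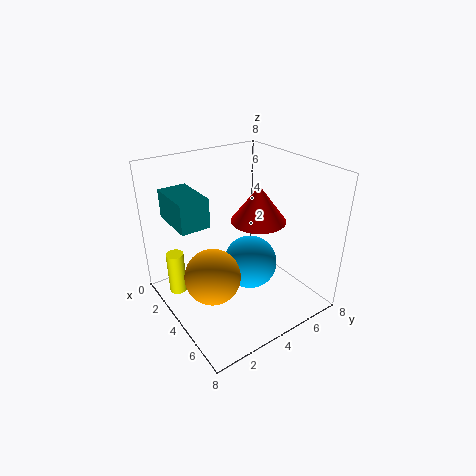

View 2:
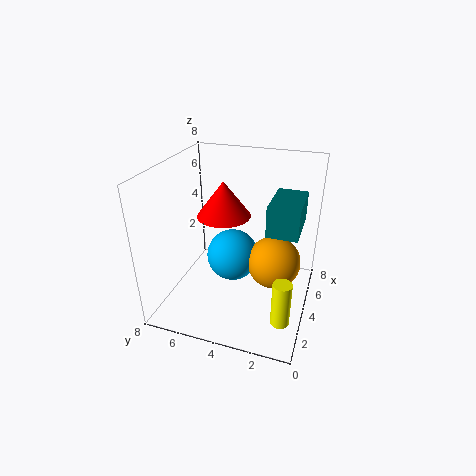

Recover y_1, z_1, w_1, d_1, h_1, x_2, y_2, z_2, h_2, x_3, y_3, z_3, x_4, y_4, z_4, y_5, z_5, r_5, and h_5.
y_1 = 0.5; z_1 = 5.5; w_1 = 2.5; d_1 = 1.5; h_1 = 1.5; x_2 = 4.5; y_2 = 5; z_2 = 5; h_2 = 2; x_3 = 4.5; y_3 = 4.5; z_3 = 2.5; x_4 = 4.5; y_4 = 2; z_4 = 2.5; y_5 = 1; z_5 = 0.5; r_5 = 0.5; h_5 = 2.5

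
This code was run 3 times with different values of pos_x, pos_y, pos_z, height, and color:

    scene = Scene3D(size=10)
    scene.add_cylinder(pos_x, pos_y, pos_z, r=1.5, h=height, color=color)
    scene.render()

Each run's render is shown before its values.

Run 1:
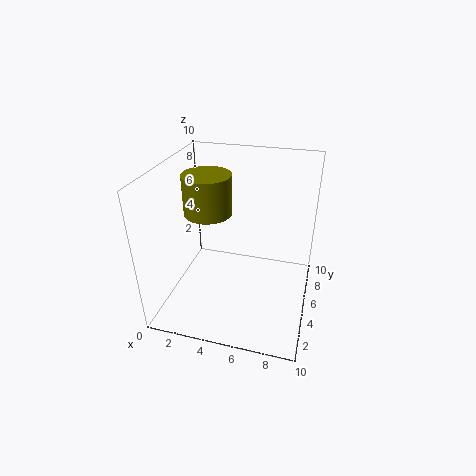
pos_x = 3.5
pos_y = 3.5
pos_z = 7.5
height = 2.5
color = 'olive'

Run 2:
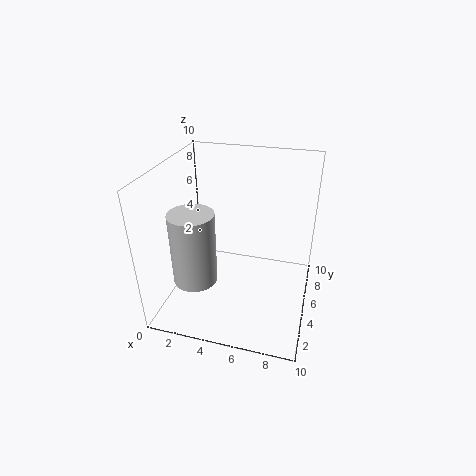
pos_x = 2.5
pos_y = 3
pos_z = 2.5
height = 5
color = 'lightgray'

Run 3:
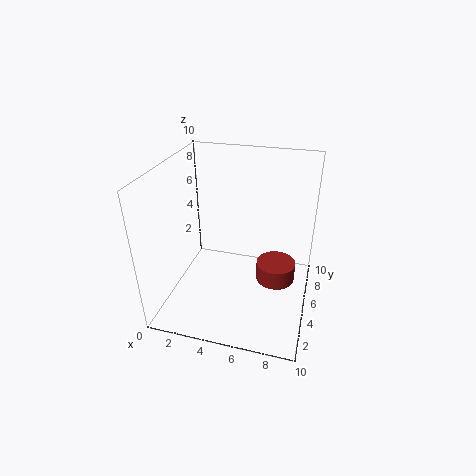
pos_x = 7.5
pos_y = 7
pos_z = 0.5
height = 1.5
color = 'brown'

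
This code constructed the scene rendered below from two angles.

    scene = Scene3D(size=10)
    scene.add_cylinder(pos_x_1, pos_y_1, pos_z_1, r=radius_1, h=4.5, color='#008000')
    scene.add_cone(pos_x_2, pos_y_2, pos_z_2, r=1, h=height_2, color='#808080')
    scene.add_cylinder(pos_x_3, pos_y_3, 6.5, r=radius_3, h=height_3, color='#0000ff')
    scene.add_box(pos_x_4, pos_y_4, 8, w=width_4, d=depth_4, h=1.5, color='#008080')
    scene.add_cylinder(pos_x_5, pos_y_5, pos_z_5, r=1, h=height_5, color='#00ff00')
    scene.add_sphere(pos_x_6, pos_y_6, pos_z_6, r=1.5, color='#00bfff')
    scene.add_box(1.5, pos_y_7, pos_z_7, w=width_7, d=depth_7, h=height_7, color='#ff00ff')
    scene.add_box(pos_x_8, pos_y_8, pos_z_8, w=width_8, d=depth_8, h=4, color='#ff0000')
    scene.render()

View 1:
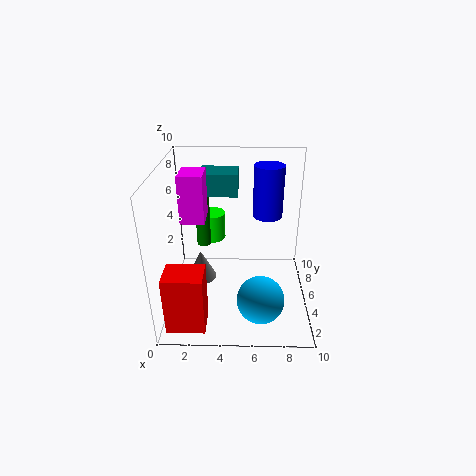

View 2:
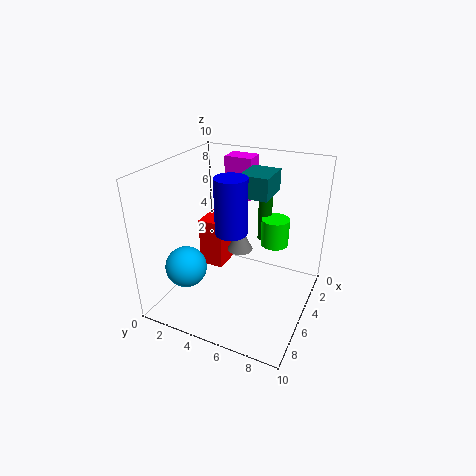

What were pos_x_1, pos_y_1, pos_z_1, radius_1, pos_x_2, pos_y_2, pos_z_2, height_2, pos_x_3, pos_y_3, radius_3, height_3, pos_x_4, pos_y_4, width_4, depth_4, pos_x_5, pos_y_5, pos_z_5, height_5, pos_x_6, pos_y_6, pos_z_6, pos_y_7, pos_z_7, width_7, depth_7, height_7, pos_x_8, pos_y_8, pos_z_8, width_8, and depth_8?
pos_x_1 = 2.5
pos_y_1 = 6
pos_z_1 = 4
radius_1 = 0.5
pos_x_2 = 2.5
pos_y_2 = 4
pos_z_2 = 2.5
height_2 = 2
pos_x_3 = 7
pos_y_3 = 5.5
radius_3 = 1
height_3 = 3.5
pos_x_4 = 2.5
pos_y_4 = 5
width_4 = 2.5
depth_4 = 2
pos_x_5 = 3
pos_y_5 = 7
pos_z_5 = 4
height_5 = 2
pos_x_6 = 6.5
pos_y_6 = 1.5
pos_z_6 = 2.5
pos_y_7 = 3
pos_z_7 = 7
width_7 = 1.5
depth_7 = 2
height_7 = 3
pos_x_8 = 0.5
pos_y_8 = 0.5
pos_z_8 = 0.5
width_8 = 2.5
depth_8 = 2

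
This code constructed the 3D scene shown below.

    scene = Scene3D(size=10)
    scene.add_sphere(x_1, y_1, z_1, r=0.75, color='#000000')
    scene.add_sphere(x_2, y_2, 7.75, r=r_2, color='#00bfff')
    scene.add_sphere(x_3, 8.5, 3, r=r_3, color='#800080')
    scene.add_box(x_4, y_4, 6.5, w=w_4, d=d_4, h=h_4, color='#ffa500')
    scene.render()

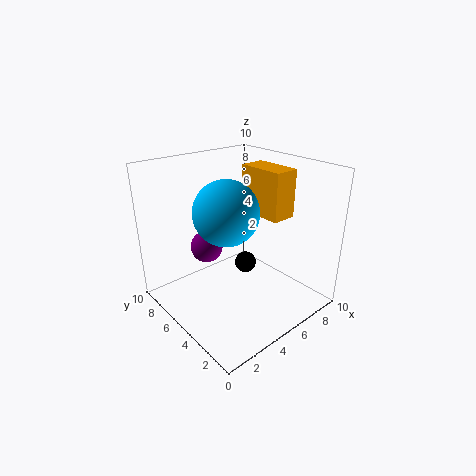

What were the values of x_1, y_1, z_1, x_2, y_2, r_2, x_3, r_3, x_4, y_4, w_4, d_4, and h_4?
x_1 = 5.5
y_1 = 4.75
z_1 = 3
x_2 = 3
y_2 = 3.75
r_2 = 2
x_3 = 4.75
r_3 = 1.25
x_4 = 6.25
y_4 = 2.75
w_4 = 1.75
d_4 = 3.25
h_4 = 3.25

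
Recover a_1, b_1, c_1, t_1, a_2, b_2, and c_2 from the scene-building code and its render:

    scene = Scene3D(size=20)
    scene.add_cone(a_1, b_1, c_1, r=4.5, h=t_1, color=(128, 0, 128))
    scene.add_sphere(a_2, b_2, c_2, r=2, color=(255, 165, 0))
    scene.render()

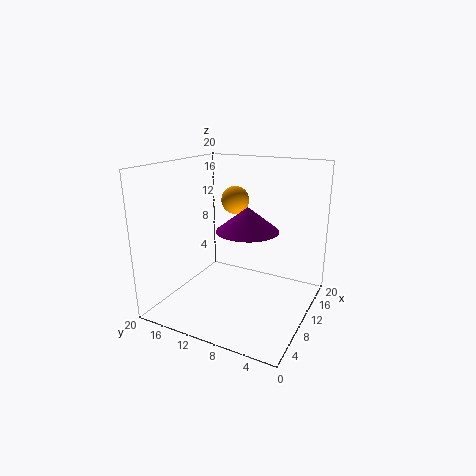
a_1 = 12; b_1 = 9.5; c_1 = 10.5; t_1 = 3.5; a_2 = 13; b_2 = 12; c_2 = 14.5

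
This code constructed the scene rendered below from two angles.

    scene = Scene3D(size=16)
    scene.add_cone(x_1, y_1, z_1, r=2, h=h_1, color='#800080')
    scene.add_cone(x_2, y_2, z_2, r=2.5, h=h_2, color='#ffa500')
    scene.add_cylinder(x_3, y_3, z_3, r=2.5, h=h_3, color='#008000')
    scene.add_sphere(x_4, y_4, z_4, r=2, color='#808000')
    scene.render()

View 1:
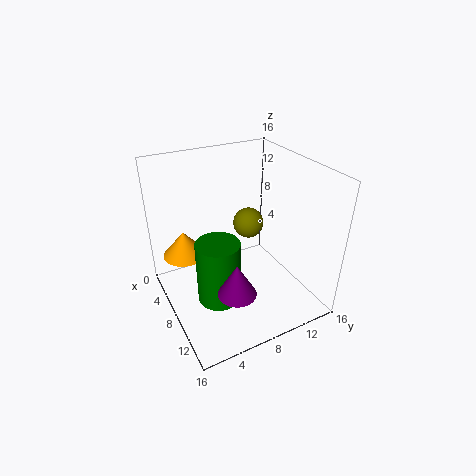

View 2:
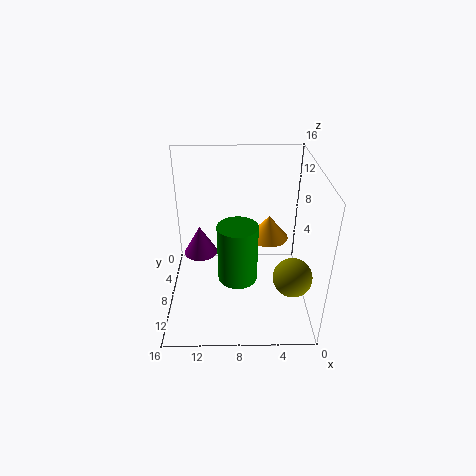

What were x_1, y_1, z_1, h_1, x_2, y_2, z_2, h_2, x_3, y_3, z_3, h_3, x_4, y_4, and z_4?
x_1 = 12.5; y_1 = 5.5; z_1 = 4.5; h_1 = 3.5; x_2 = 4; y_2 = 3; z_2 = 5; h_2 = 3; x_3 = 8; y_3 = 5.5; z_3 = 0.5; h_3 = 7.5; x_4 = 2.5; y_4 = 12.5; z_4 = 6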